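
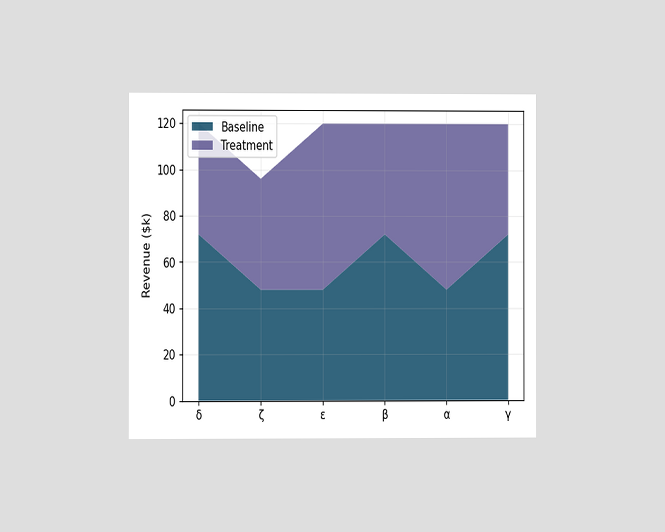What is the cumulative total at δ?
$120k

The chart is viewed at a slight angle. The stacked total at δ reaches $120k.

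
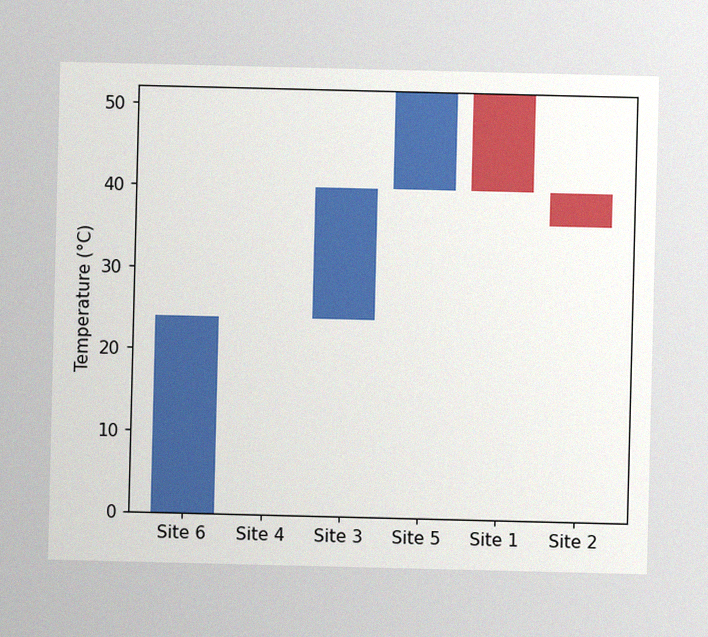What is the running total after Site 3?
The image has some photo noise and uneven lighting. After Site 3 the running total reaches 40°C.

40°C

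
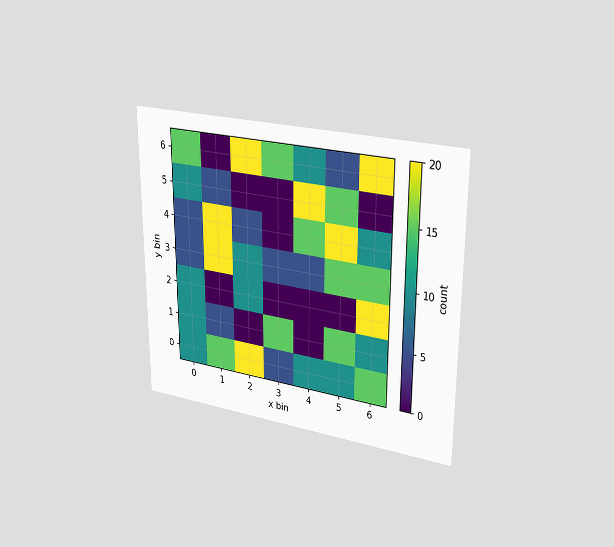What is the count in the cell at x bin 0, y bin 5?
The chart is viewed at a slight angle. Matching the cell (0, 5) against the colorbar gives 10.

10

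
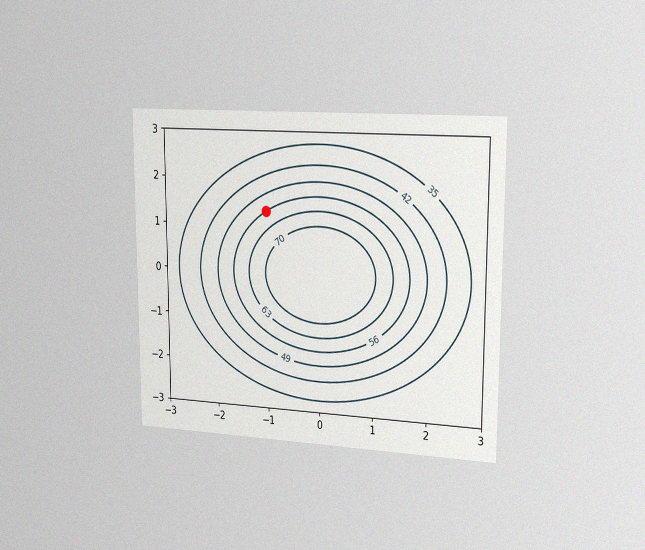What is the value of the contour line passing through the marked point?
56

The chart is viewed slightly from the right, with some photo noise. The marked point sits on the contour labelled 56.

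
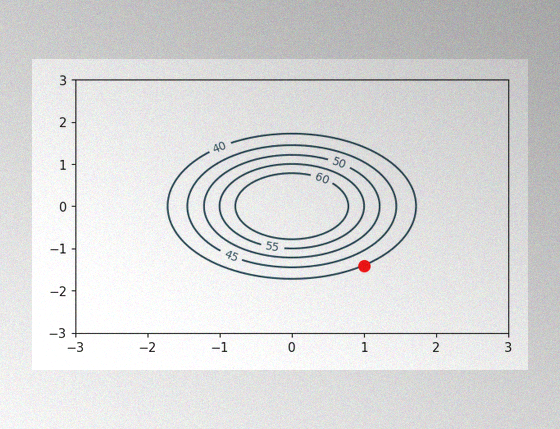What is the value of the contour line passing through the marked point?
The image has some photo noise and uneven lighting. The marked point sits on the contour labelled 40.

40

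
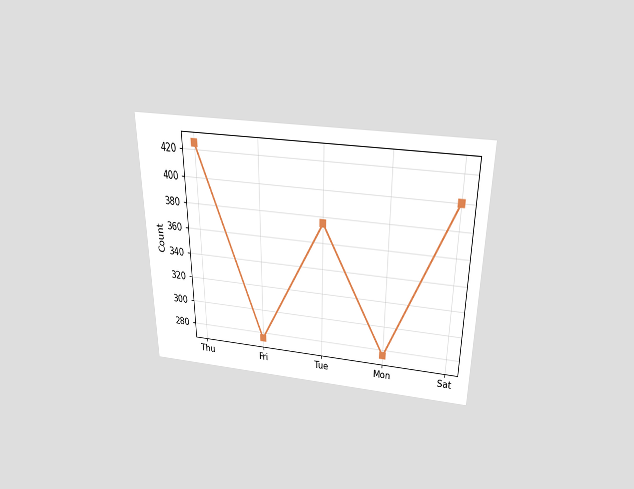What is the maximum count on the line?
The chart is viewed slightly from above. The highest point is at Thu, and reading across to the y-axis gives 425.

425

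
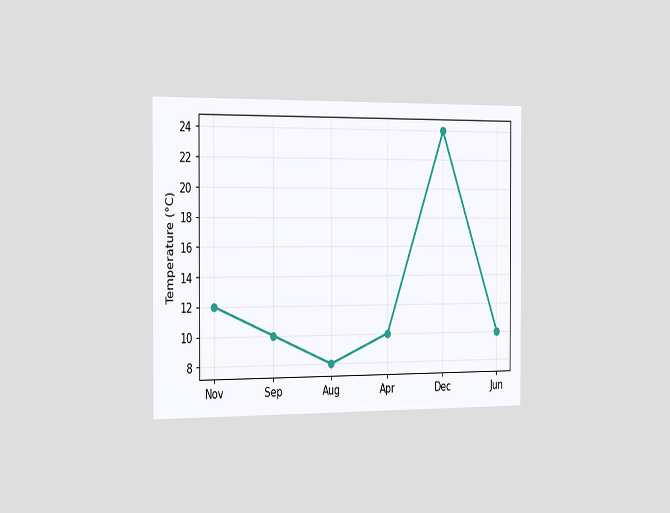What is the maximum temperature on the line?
The chart is viewed slightly from the left. The highest point is at Dec, and reading across to the y-axis gives 24°C.

24°C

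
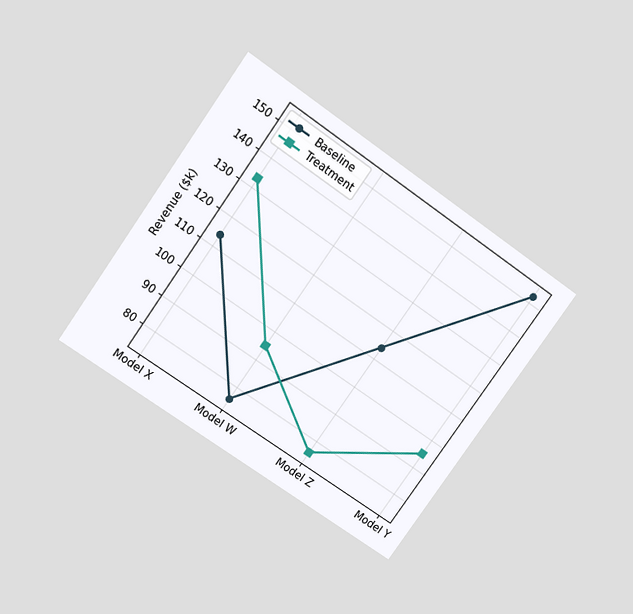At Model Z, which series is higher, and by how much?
Baseline, by $38k

The chart is tilted about 35° clockwise and viewed slightly from above. At Model Z, Baseline sits above the other line by $38k.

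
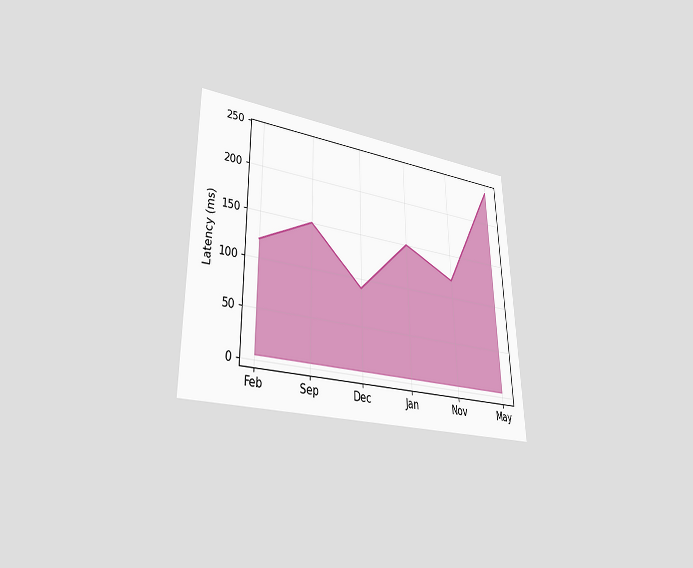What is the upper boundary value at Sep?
The chart is viewed at a slight angle. At Sep the upper boundary is at 150ms.

150ms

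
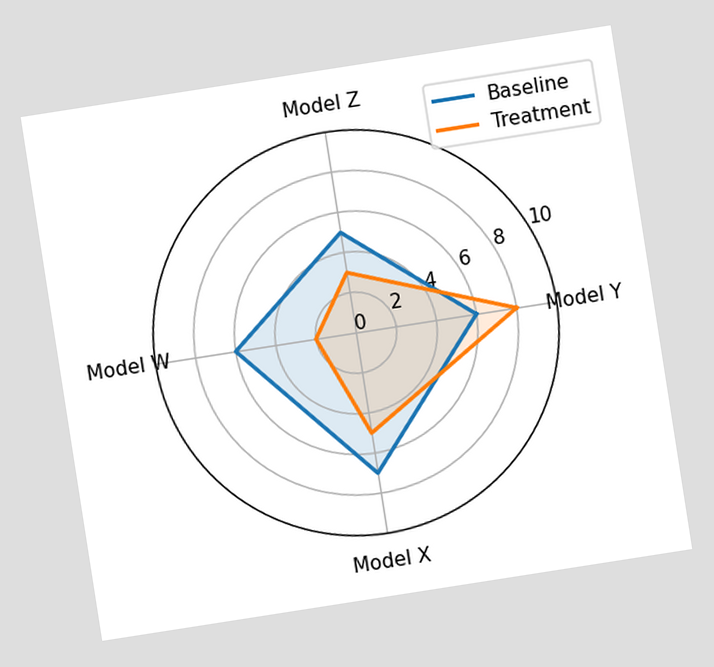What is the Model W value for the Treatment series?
2

The chart is tilted about 9° counter-clockwise. On the Model W axis, Treatment reaches 2.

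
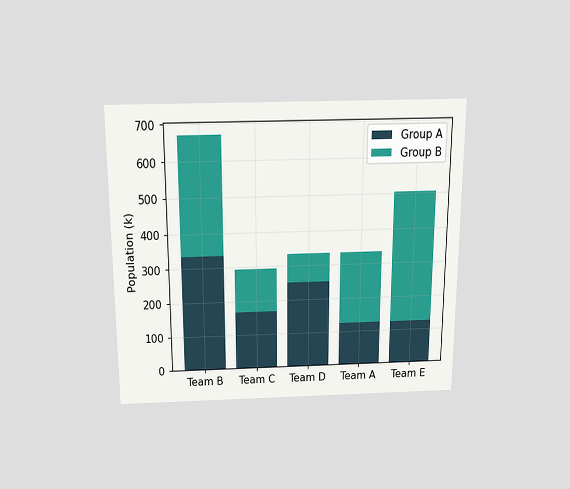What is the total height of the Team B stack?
672k

The chart is viewed slightly from above. The Team B stack's top reaches 672k on the y-axis.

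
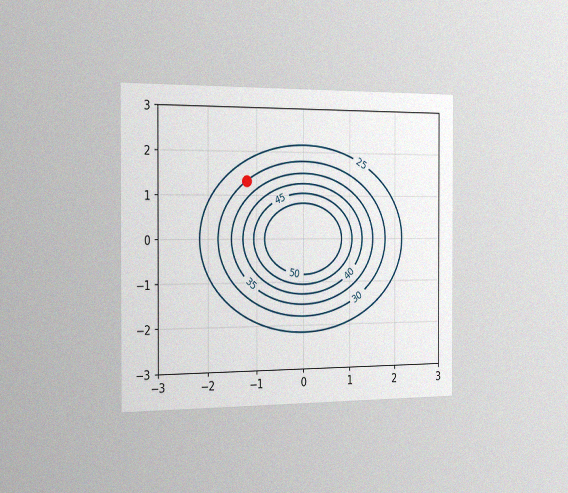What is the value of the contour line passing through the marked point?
30

The chart is viewed slightly from the left, with some photo noise. The marked point sits on the contour labelled 30.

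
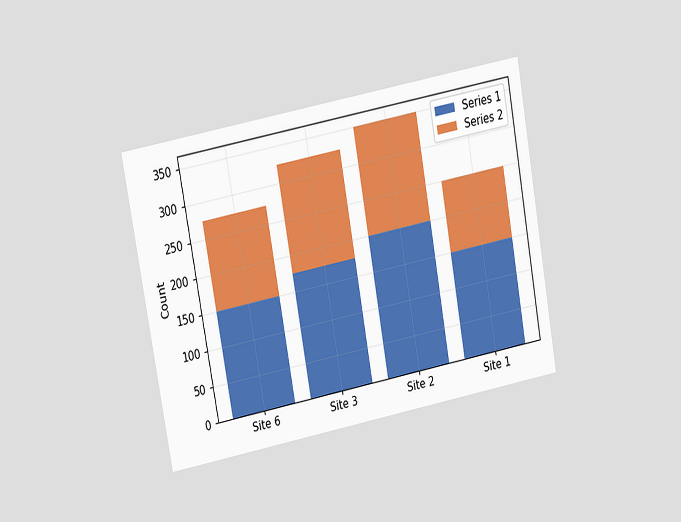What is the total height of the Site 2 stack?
The chart is tilted about 10° counter-clockwise and viewed at a slight angle. The Site 2 stack's top reaches 350 on the y-axis.

350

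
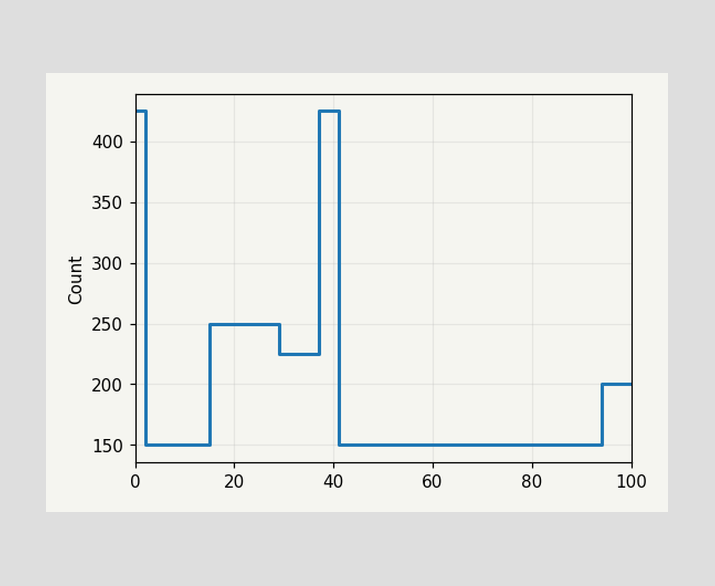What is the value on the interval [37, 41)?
425

On [37, 41) the step sits at 425.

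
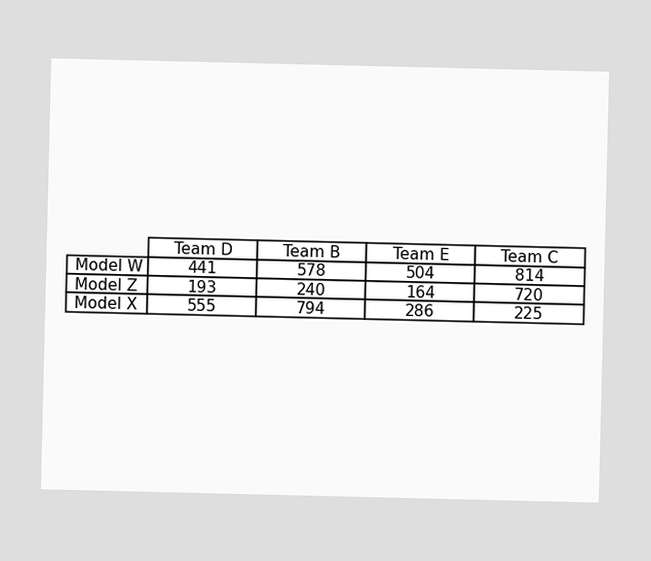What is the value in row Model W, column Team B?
578

The (Model W, Team B) cell reads 578.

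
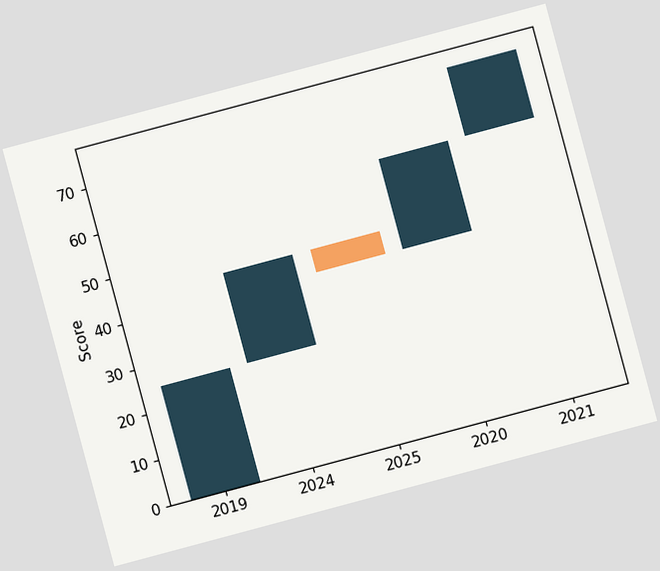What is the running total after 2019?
25

The chart is tilted about 15° counter-clockwise. After 2019 the running total reaches 25.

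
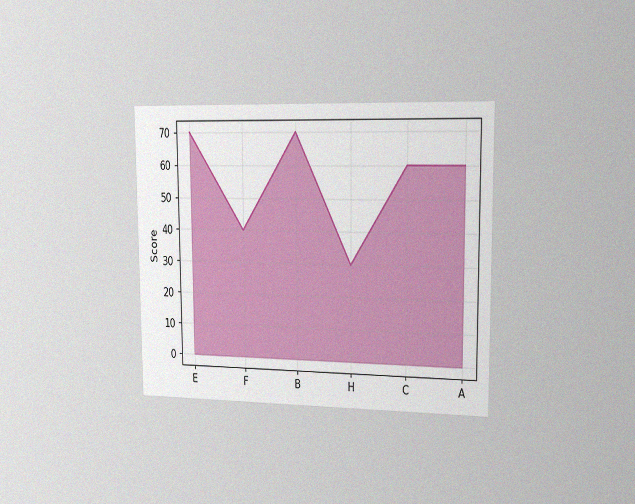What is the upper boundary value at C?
60

The chart is viewed slightly from the right, with some photo noise. At C the upper boundary is at 60.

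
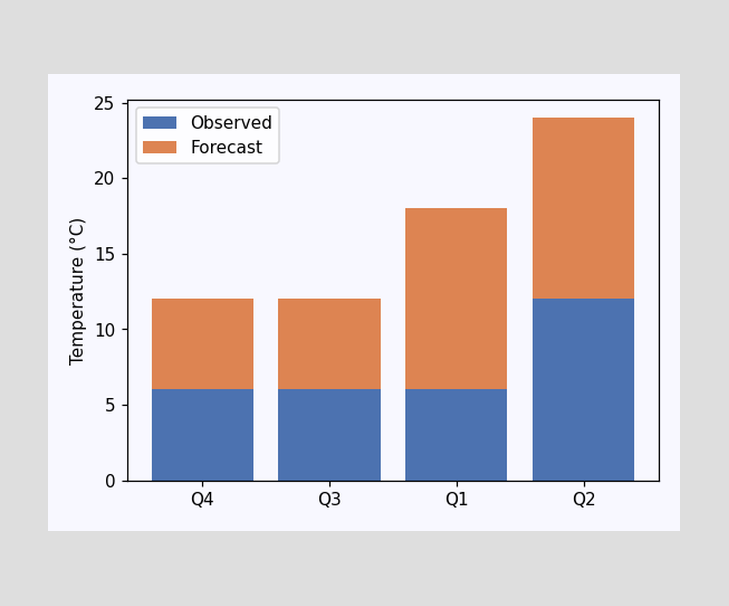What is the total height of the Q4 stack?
12°C

The Q4 stack's top reaches 12°C on the y-axis.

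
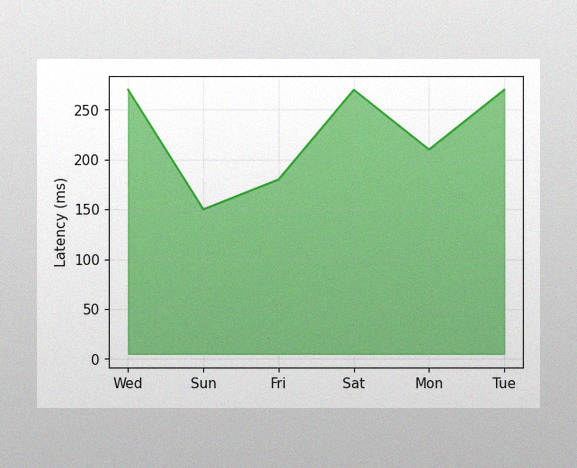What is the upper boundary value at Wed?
The image has some photo noise and uneven lighting. At Wed the upper boundary is at 270ms.

270ms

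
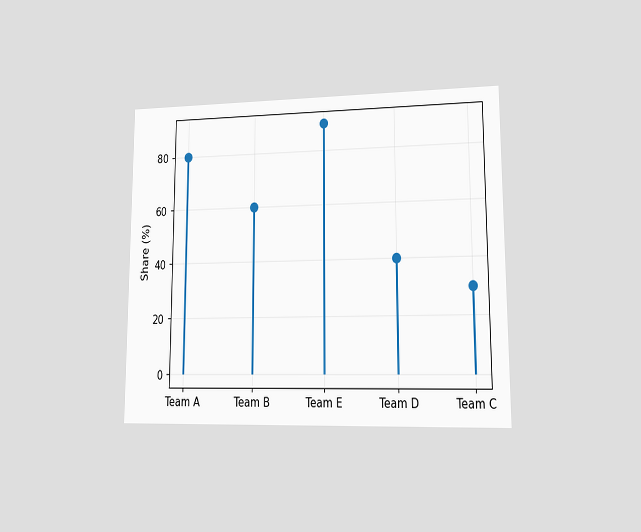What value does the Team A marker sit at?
The chart is viewed at a slight angle. The Team A marker sits at 80%.

80%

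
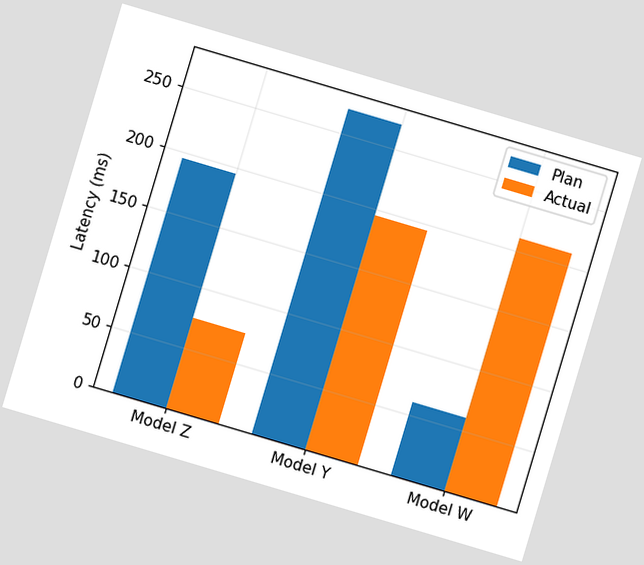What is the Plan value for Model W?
60ms

The chart is tilted about 17° clockwise. The Plan bar at Model W reaches 60ms on the y-axis.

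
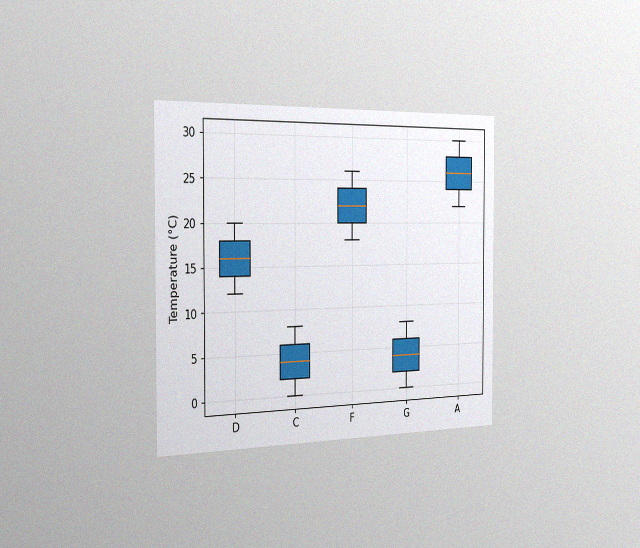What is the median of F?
22°C

The chart is viewed slightly from the left, with some photo noise. The median line in the F box sits at 22°C.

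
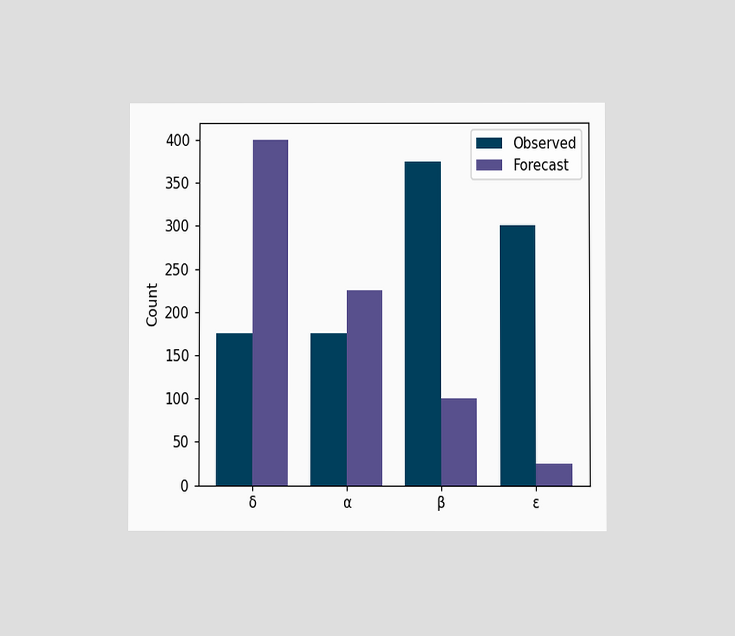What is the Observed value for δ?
175

The chart is viewed at a slight angle. The Observed bar at δ reaches 175 on the y-axis.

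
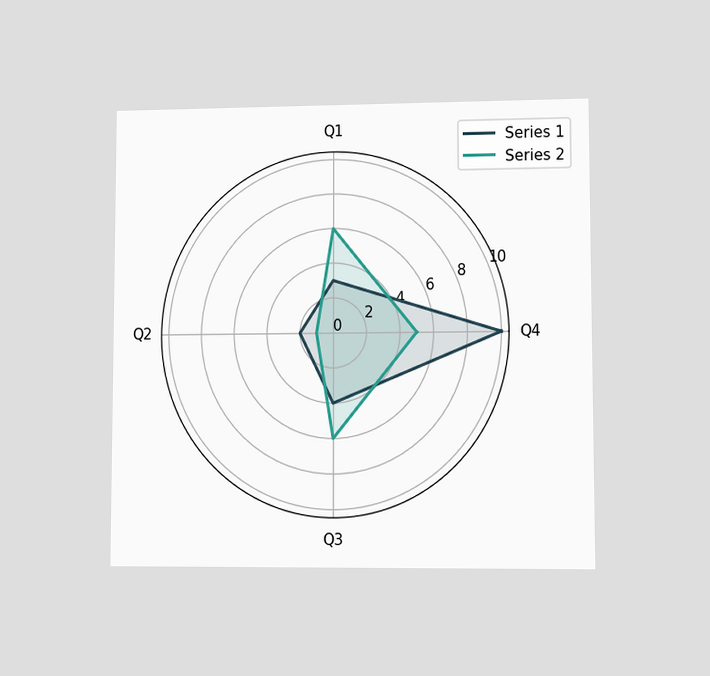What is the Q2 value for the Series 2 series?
1

The chart is viewed at a slight angle. On the Q2 axis, Series 2 reaches 1.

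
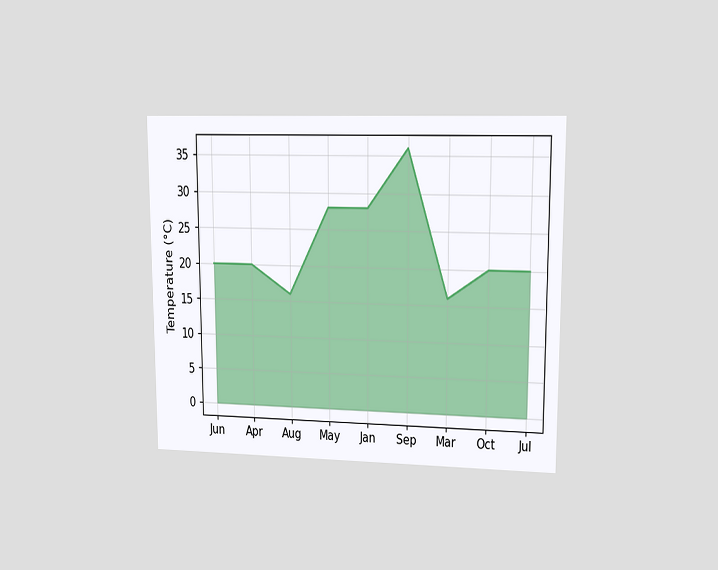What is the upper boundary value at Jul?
The chart is viewed at a slight angle. At Jul the upper boundary is at 20°C.

20°C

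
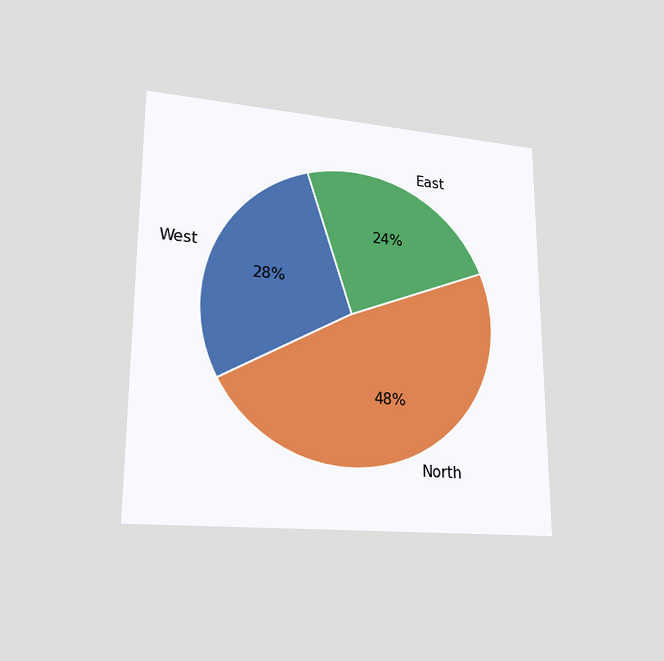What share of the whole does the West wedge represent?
28%

The chart is viewed at a slight angle. The West slice takes up 28% of the pie.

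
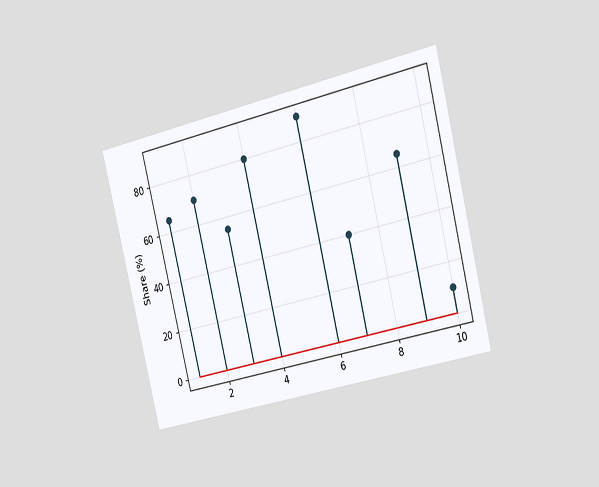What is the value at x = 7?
The chart is tilted about 14° counter-clockwise and viewed slightly from the right. The stem at x=7 reaches 40%.

40%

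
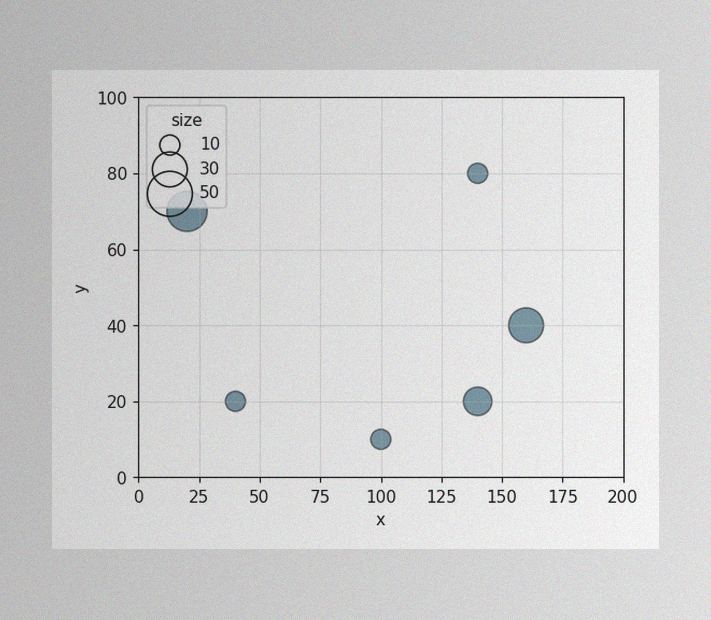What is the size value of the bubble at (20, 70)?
40

The image has some photo noise and uneven lighting. Matching the bubble at (20, 70) against the size legend gives 40.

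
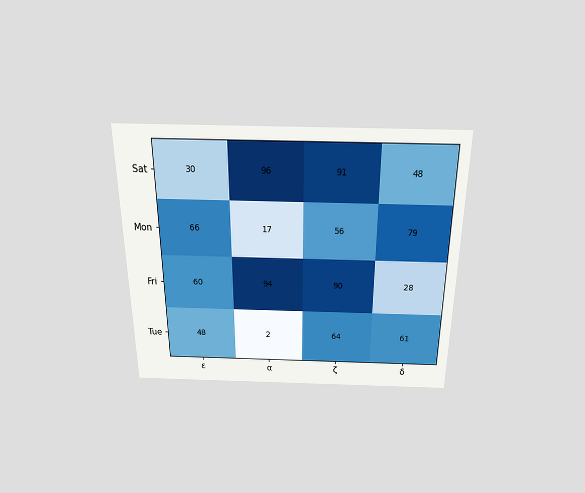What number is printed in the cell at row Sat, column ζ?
91

The chart is viewed slightly from above. The (Sat, ζ) cell reads 91.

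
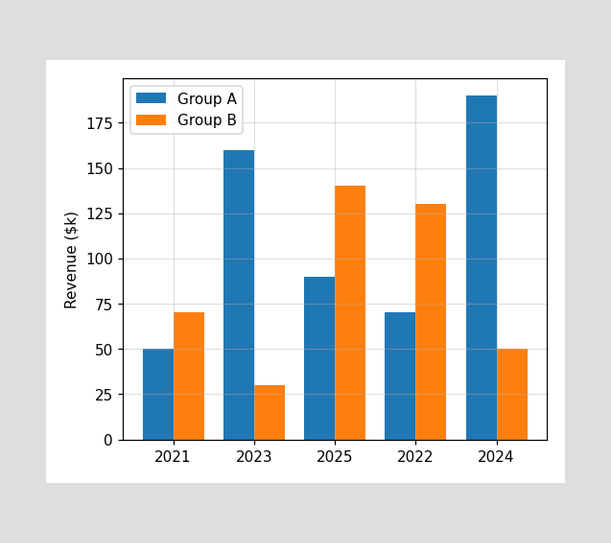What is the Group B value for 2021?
The Group B bar at 2021 reaches $70k on the y-axis.

$70k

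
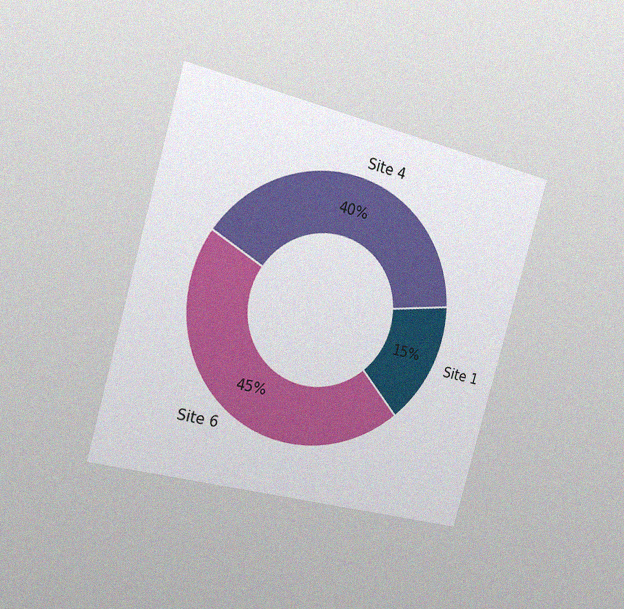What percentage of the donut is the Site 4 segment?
40%

The chart is tilted about 15° clockwise and viewed slightly from the left, with some photo noise. The Site 4 segment takes up 40% of the ring.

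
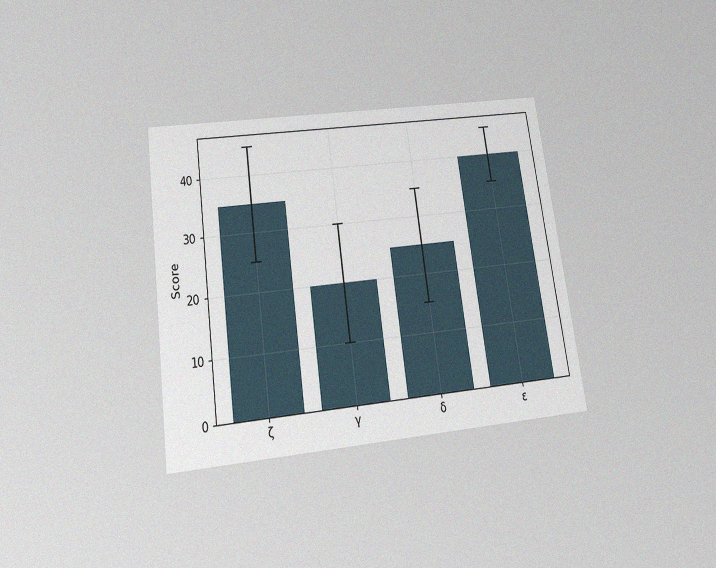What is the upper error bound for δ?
The chart is tilted about 8° counter-clockwise and viewed slightly from below, with some photo noise. The δ bar's upper whisker reaches 35.

35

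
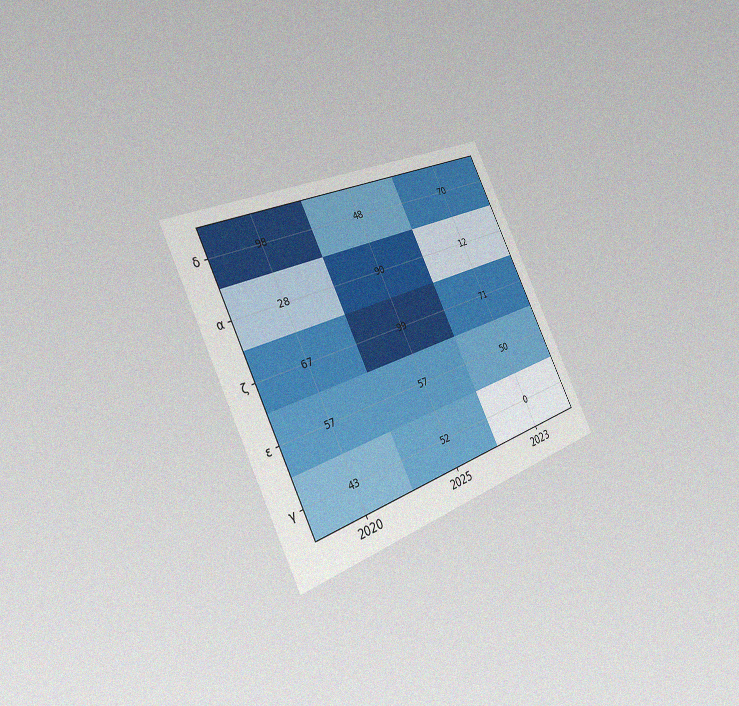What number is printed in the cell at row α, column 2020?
28

The chart is tilted about 26° counter-clockwise and viewed slightly from the left, with some photo noise. The (α, 2020) cell reads 28.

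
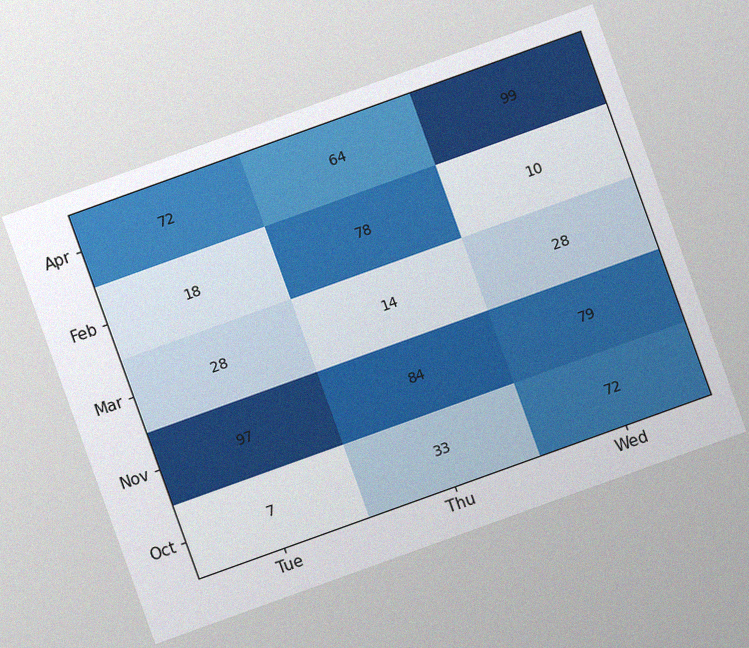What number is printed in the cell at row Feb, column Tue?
18

The chart is tilted about 20° counter-clockwise, with some photo noise. The (Feb, Tue) cell reads 18.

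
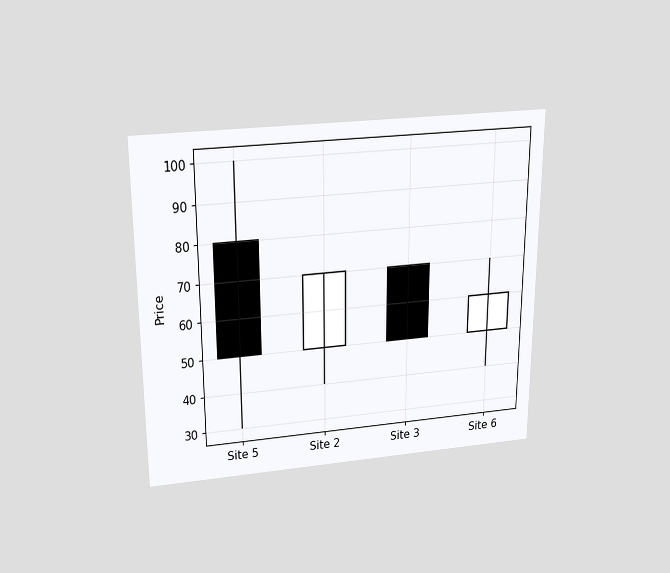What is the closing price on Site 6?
The chart is viewed slightly from above. The Site 6 candle closes at 60.

60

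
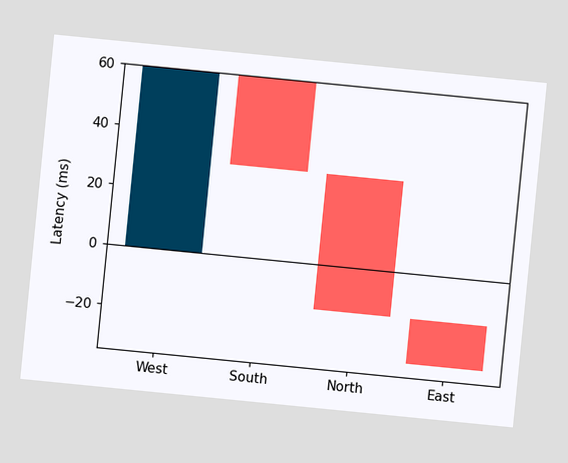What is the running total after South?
The chart is tilted about 6° clockwise. After South the running total reaches 30ms.

30ms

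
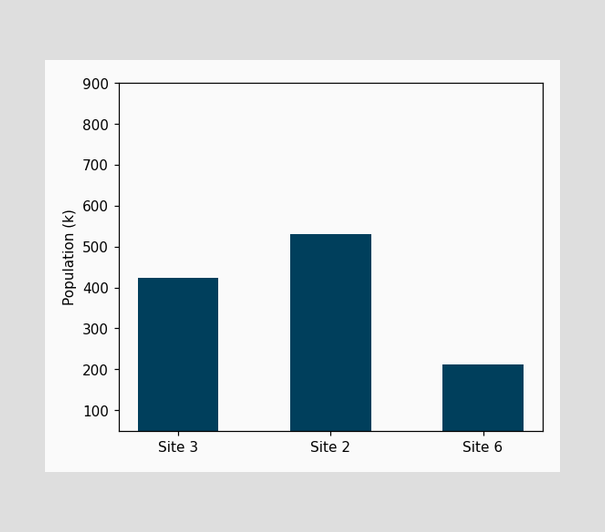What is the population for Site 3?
Reading along the chart's y-axis, the Site 3 bar reaches 424k.

424k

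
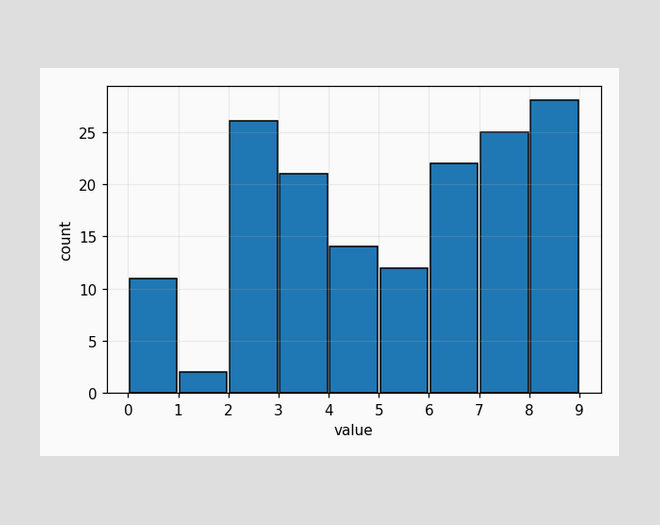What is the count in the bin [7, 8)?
The [7, 8) bin has height 25.

25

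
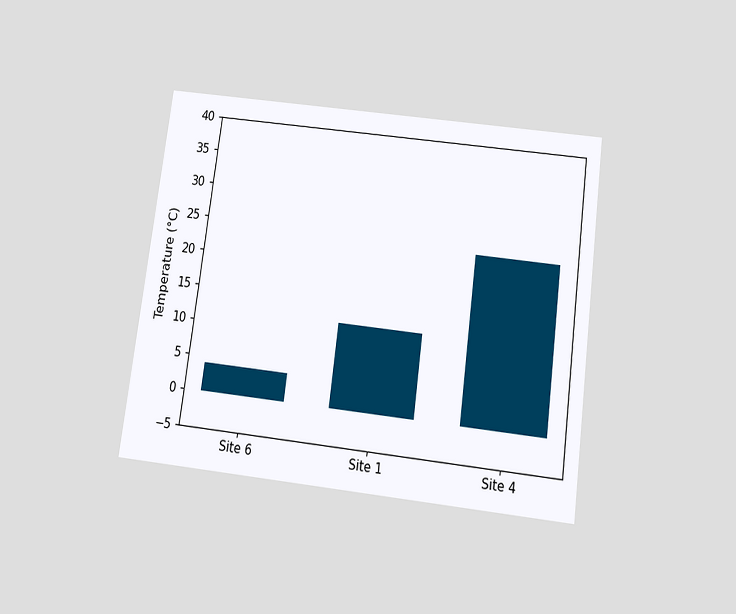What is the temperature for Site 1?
12°C

The chart is tilted about 7° clockwise and viewed slightly from below. Reading along the chart's y-axis, the Site 1 bar reaches 12°C.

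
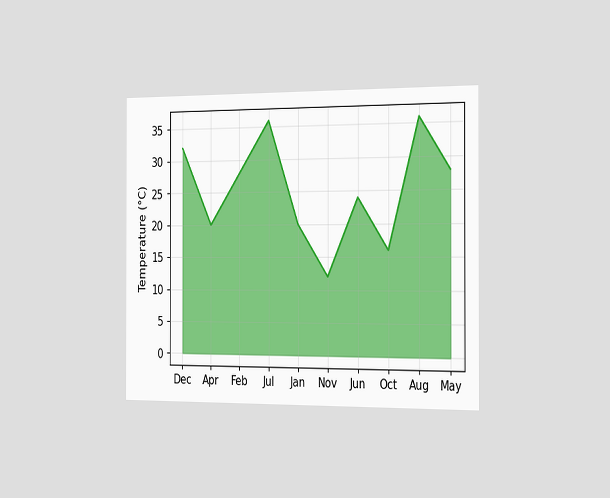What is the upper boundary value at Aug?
36°C

The chart is viewed slightly from the right. At Aug the upper boundary is at 36°C.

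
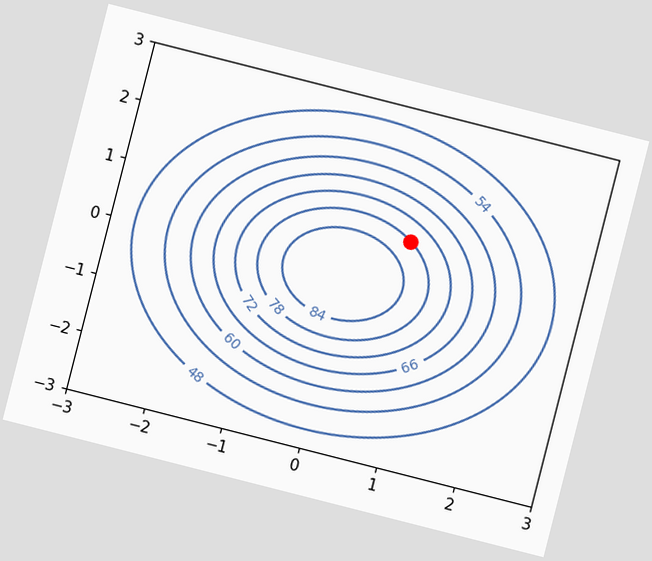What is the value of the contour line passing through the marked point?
The chart is tilted about 14° clockwise. The marked point sits on the contour labelled 78.

78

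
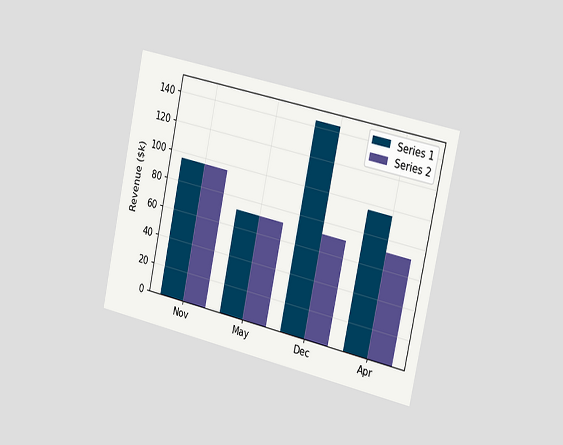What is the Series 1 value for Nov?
The chart is tilted about 12° clockwise and viewed slightly from the right. The Series 1 bar at Nov reaches $96k on the y-axis.

$96k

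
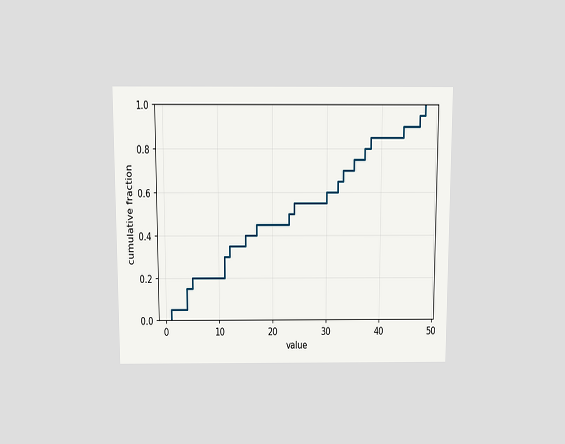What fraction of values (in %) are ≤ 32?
The chart is viewed slightly from above. At x=32 the ECDF step is at 65%.

65%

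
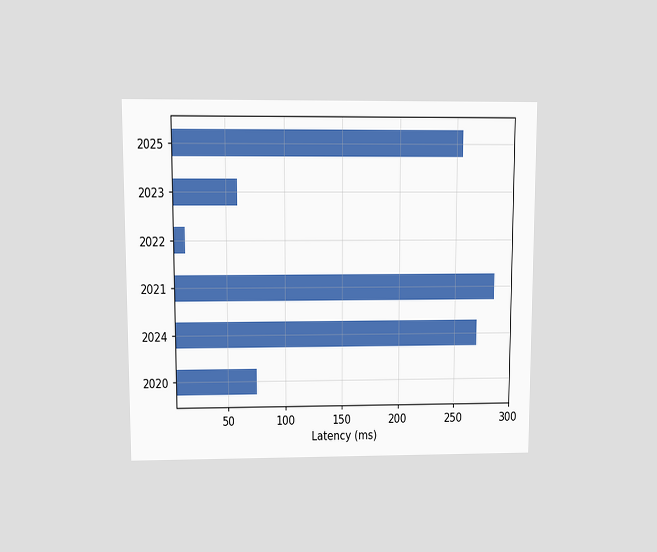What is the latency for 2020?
75ms

The chart is viewed at a slight angle. Reading along the chart's x-axis, the 2020 bar reaches 75ms.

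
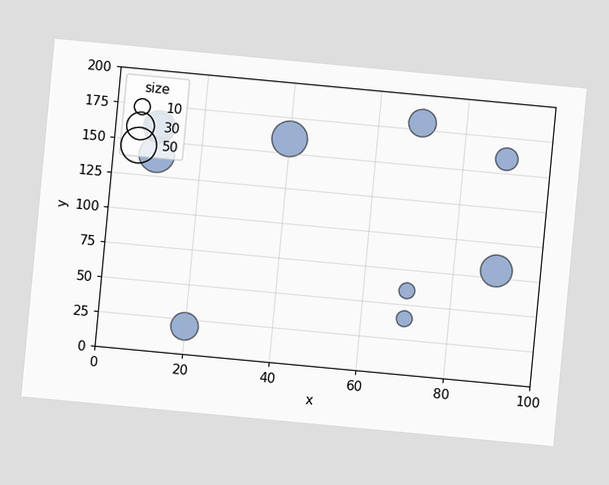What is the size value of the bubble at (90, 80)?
40

The chart is tilted about 5° clockwise. Matching the bubble at (90, 80) against the size legend gives 40.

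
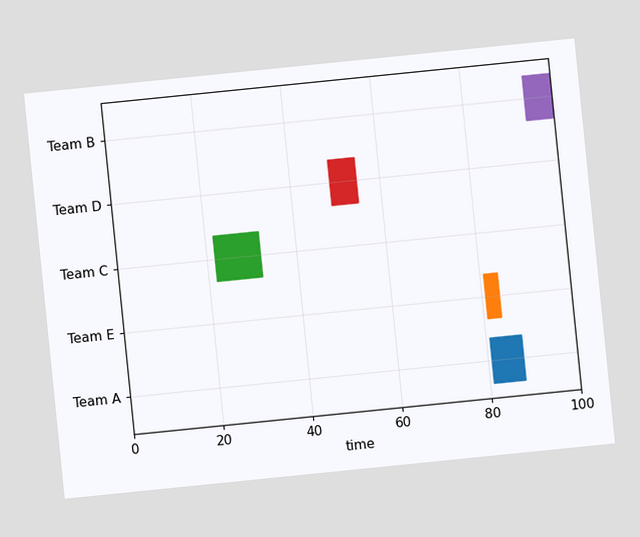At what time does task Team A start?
81

The chart is tilted about 6° counter-clockwise. The Team A bar begins at t=81.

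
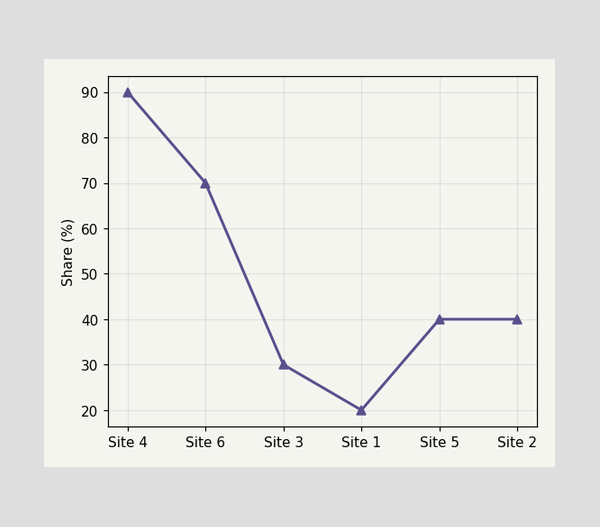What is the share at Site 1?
20%

At Site 1, the line is at 20%.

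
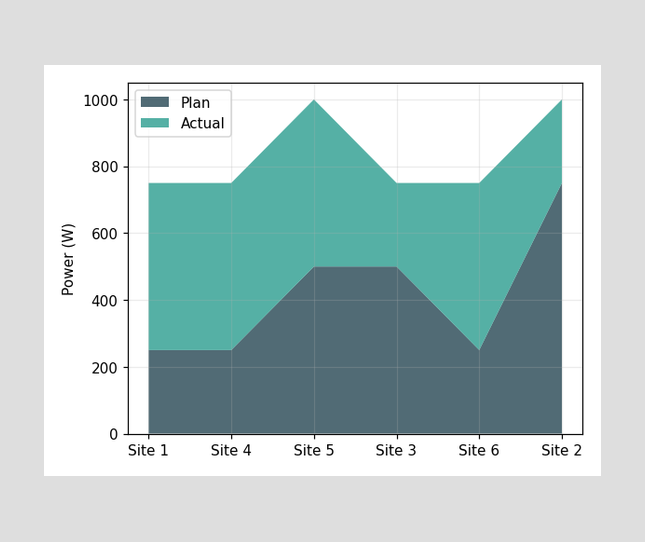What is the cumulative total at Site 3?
750W

The stacked total at Site 3 reaches 750W.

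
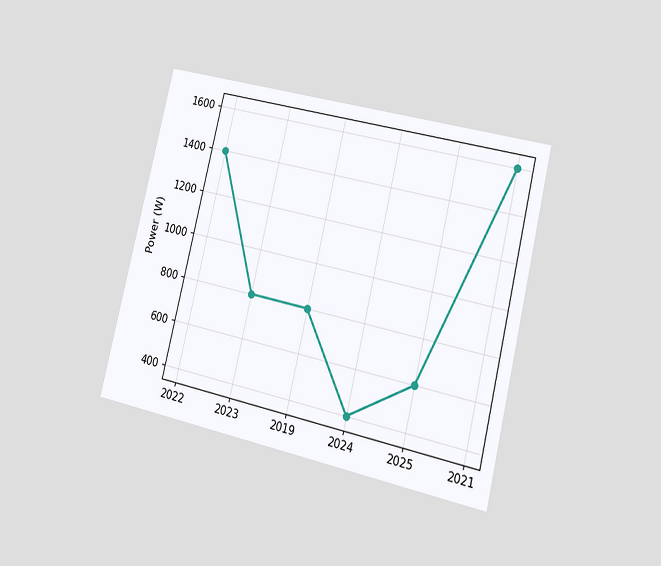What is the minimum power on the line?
The chart is tilted about 13° clockwise and viewed slightly from the right. The lowest point is at 2024, and reading across to the y-axis gives 400W.

400W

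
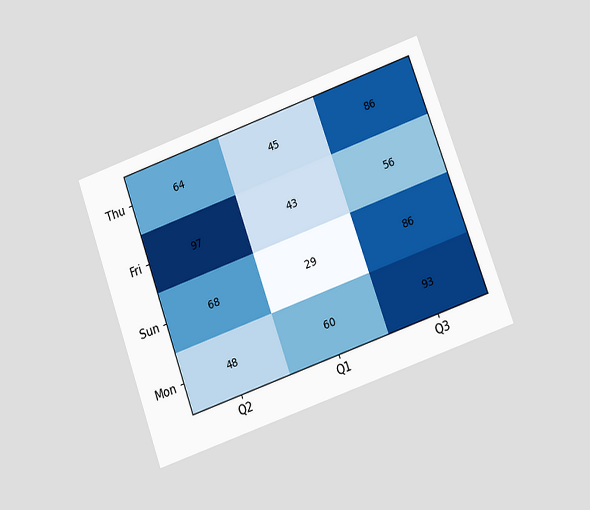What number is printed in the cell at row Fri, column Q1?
The chart is tilted about 20° counter-clockwise and viewed at a slight angle. The (Fri, Q1) cell reads 43.

43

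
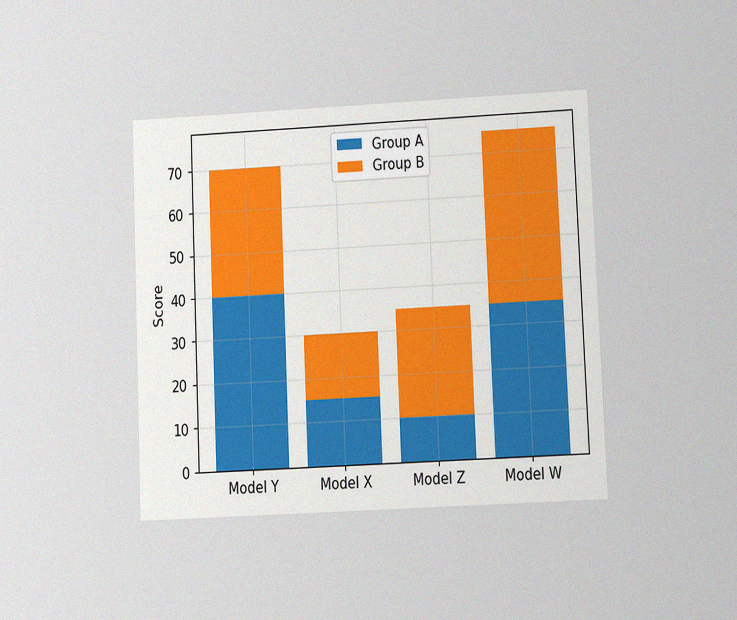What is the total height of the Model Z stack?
35

The chart is tilted about 2° counter-clockwise and viewed at a slight angle, with some photo noise. The Model Z stack's top reaches 35 on the y-axis.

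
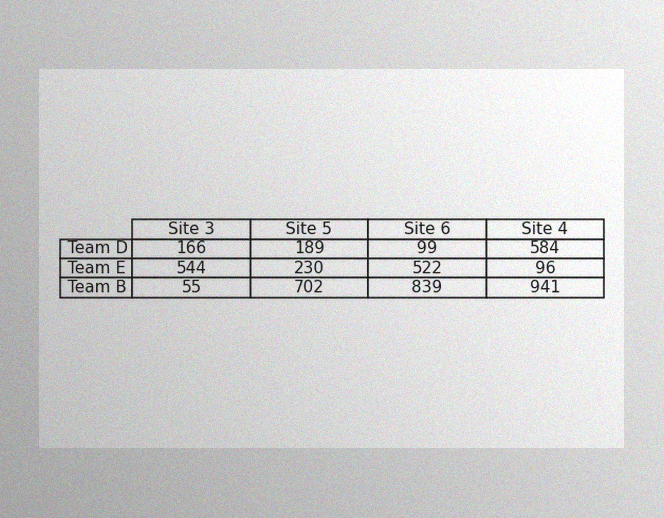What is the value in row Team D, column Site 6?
99

The image has some photo noise and uneven lighting. The (Team D, Site 6) cell reads 99.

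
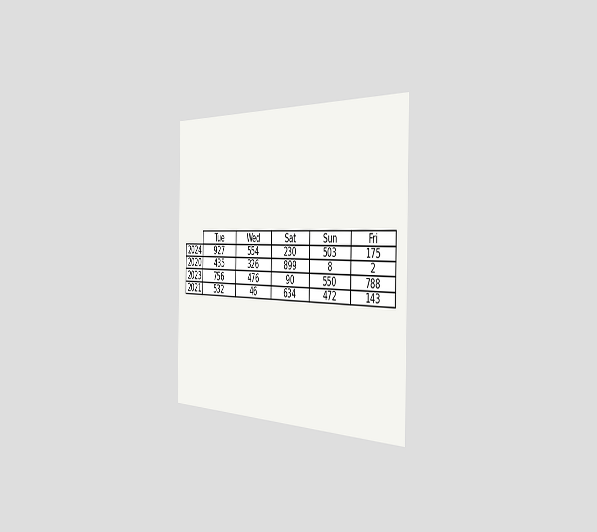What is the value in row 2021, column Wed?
The chart is viewed slightly from the right. The (2021, Wed) cell reads 46.

46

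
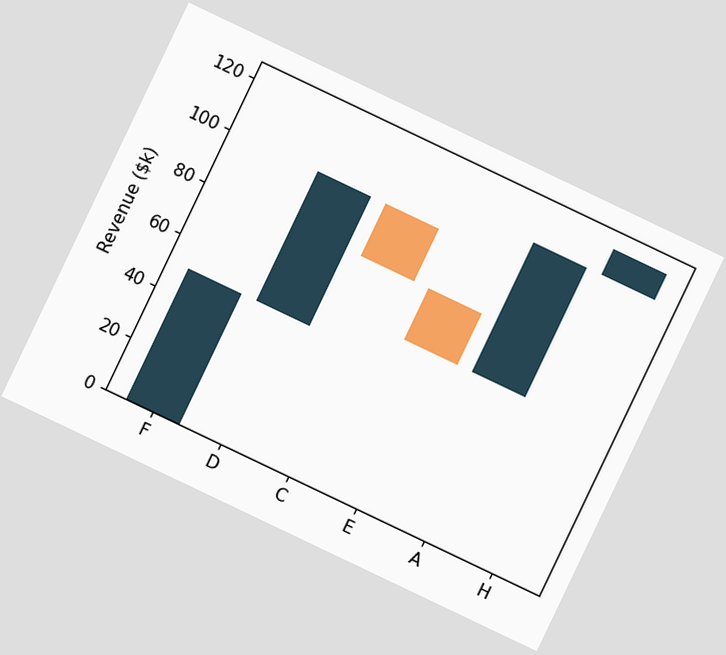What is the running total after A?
$110k

The chart is tilted about 25° clockwise. After A the running total reaches $110k.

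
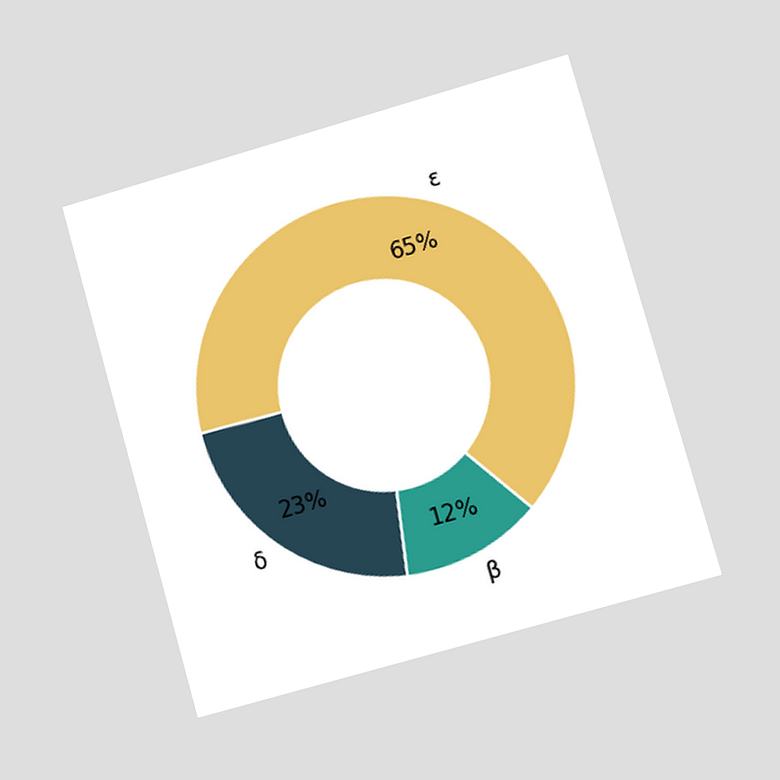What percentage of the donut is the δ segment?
The chart is tilted about 16° counter-clockwise and viewed at a slight angle. The δ segment takes up 23% of the ring.

23%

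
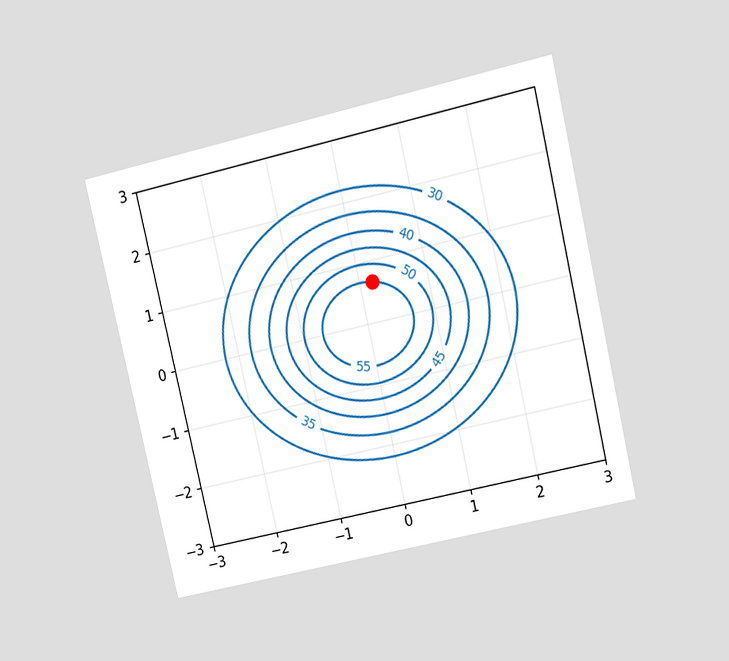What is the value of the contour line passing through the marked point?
The chart is tilted about 13° counter-clockwise and viewed at a slight angle. The marked point sits on the contour labelled 55.

55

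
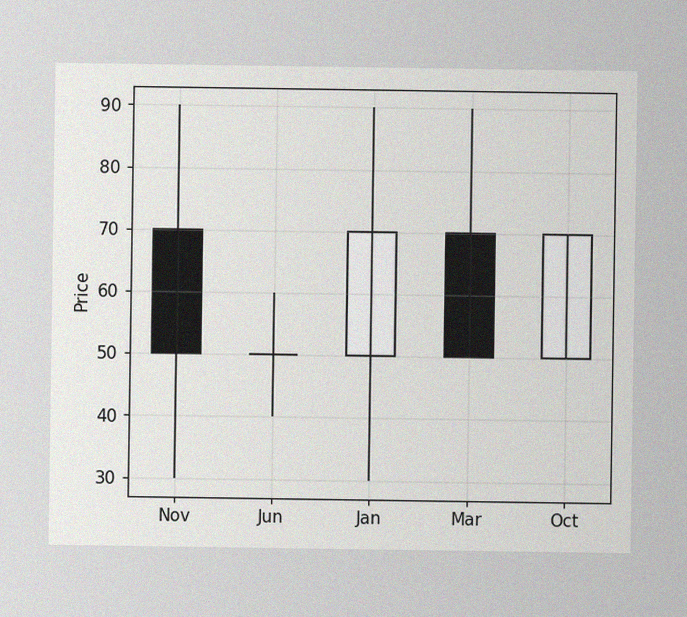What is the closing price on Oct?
70

The image has some photo noise and uneven lighting. The Oct candle closes at 70.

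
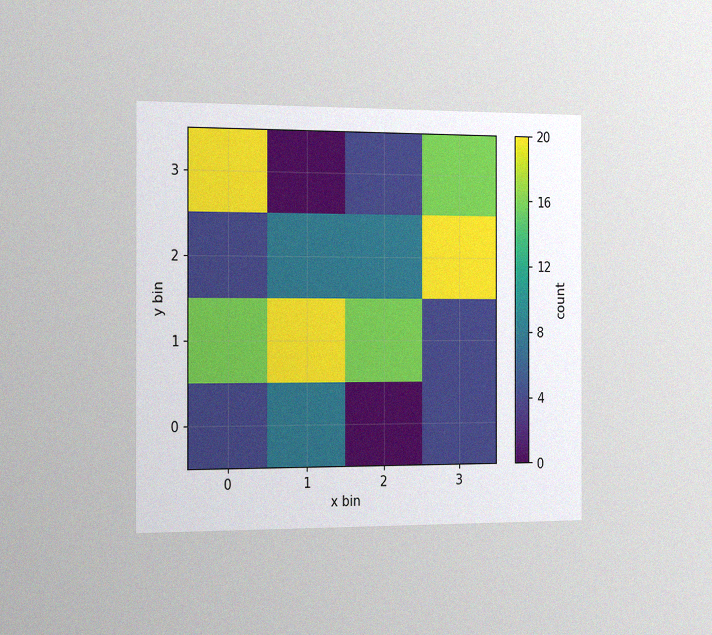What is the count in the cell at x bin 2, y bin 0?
The chart is viewed slightly from the left, with some photo noise. Matching the cell (2, 0) against the colorbar gives 0.

0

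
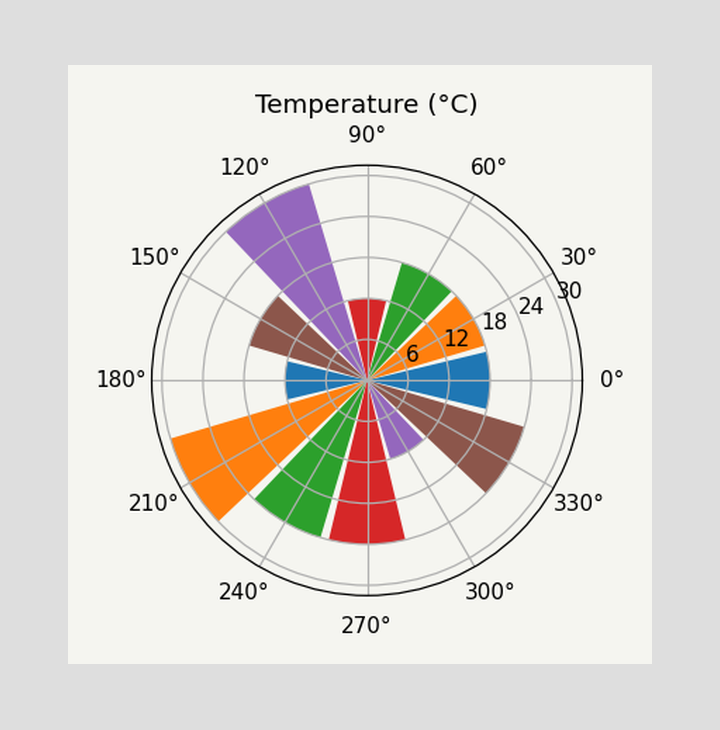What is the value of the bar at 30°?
The bar at 30° reaches 18°C on the radial axis.

18°C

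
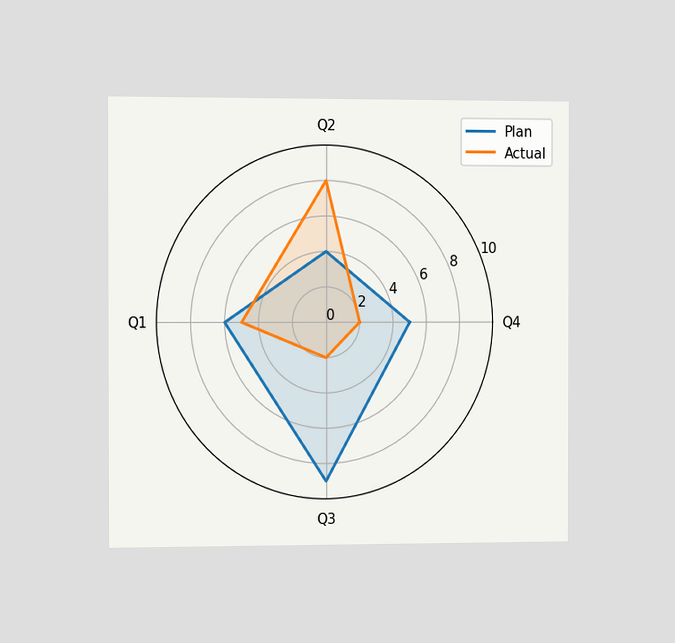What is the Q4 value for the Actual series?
The chart is viewed slightly from the left. On the Q4 axis, Actual reaches 2.

2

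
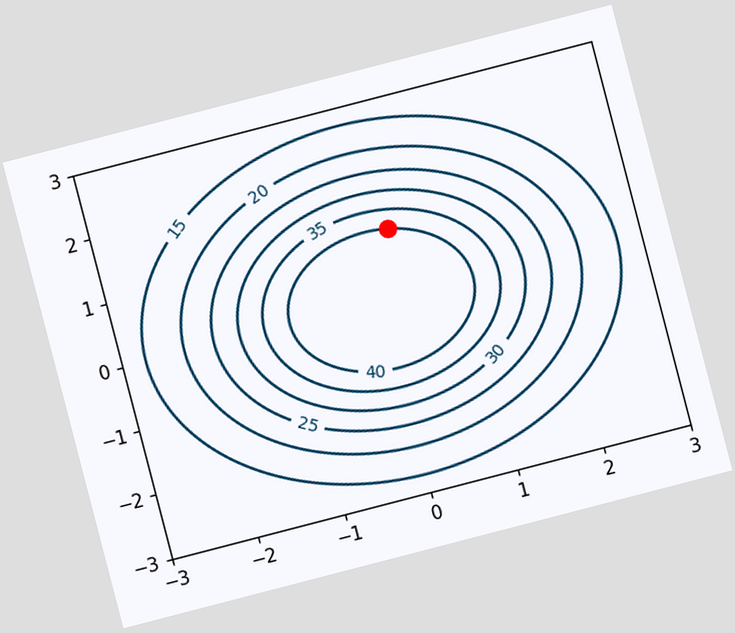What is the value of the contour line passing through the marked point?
40

The chart is tilted about 15° counter-clockwise. The marked point sits on the contour labelled 40.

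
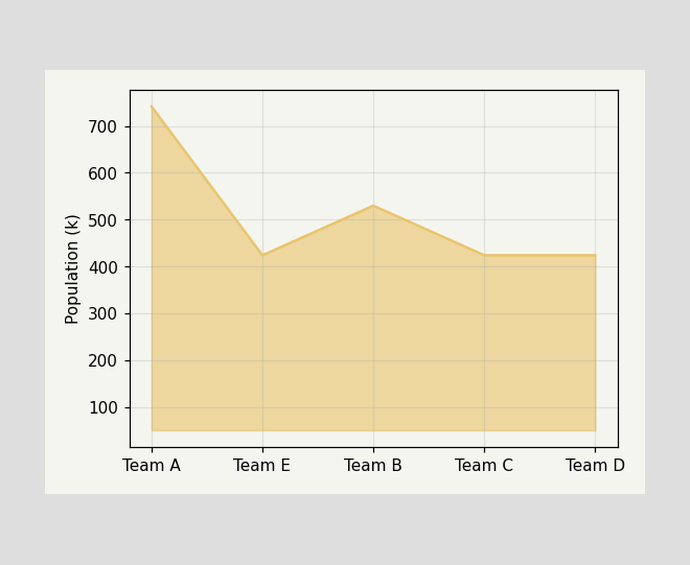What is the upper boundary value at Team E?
At Team E the upper boundary is at 424k.

424k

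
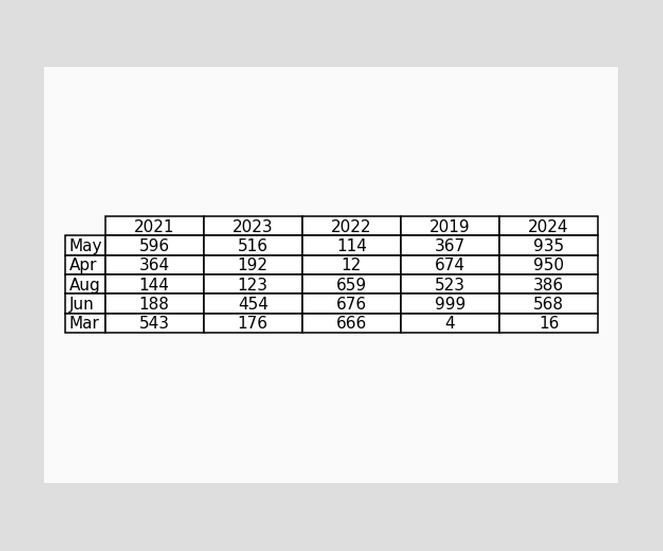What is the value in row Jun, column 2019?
The (Jun, 2019) cell reads 999.

999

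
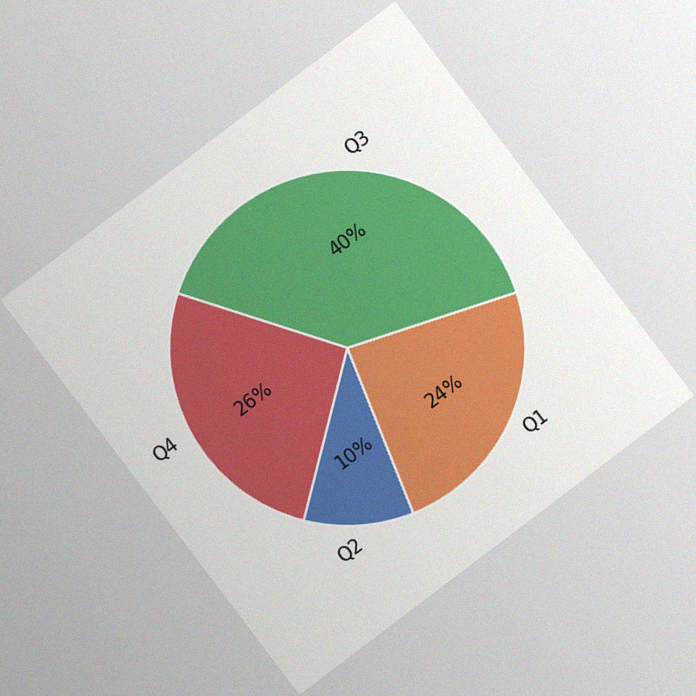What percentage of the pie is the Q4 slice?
26%

The chart is tilted about 37° counter-clockwise, with some photo noise. The Q4 slice takes up 26% of the pie.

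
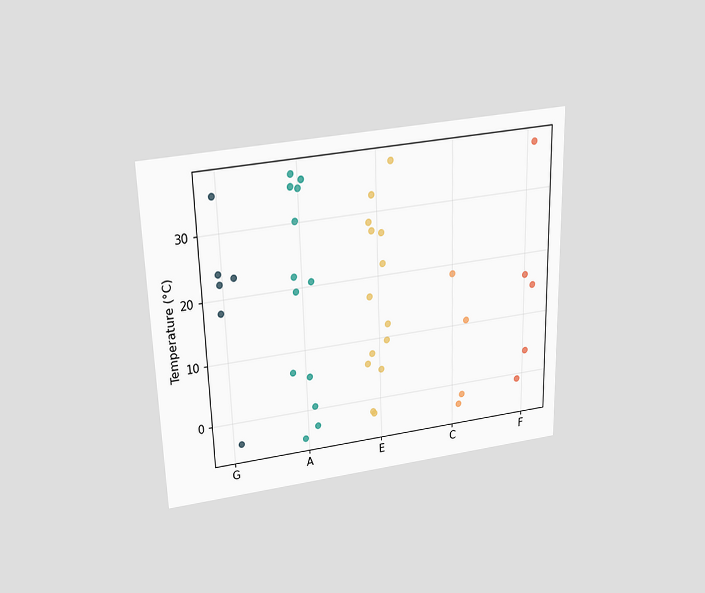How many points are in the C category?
The chart is viewed slightly from above. Counting the markers in the C column gives 4.

4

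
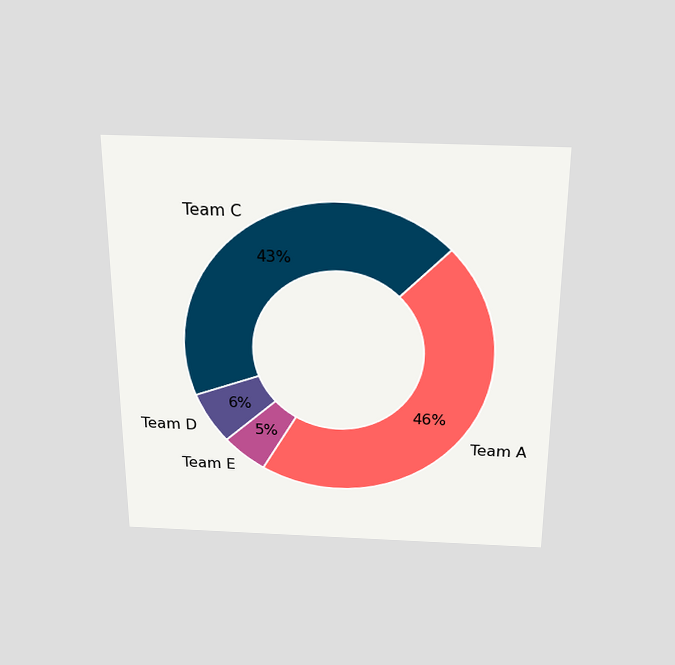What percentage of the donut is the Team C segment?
43%

The chart is viewed slightly from above. The Team C segment takes up 43% of the ring.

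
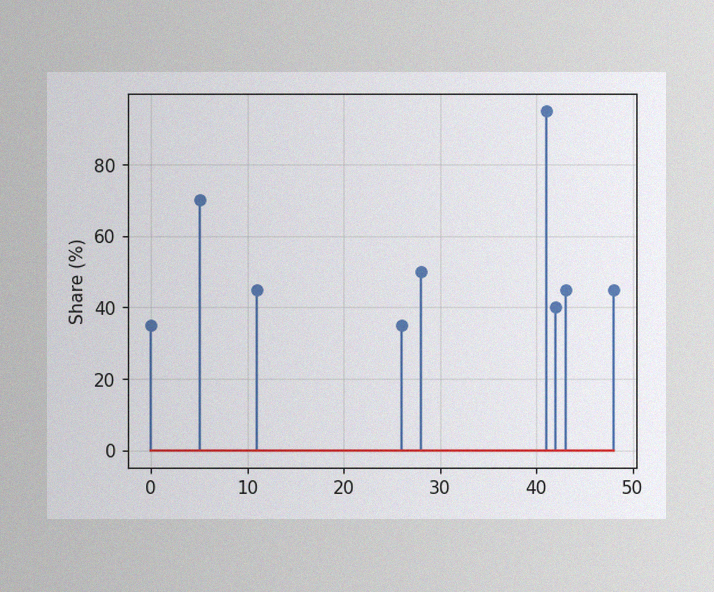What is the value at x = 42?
The image has some photo noise and uneven lighting. The stem at x=42 reaches 40%.

40%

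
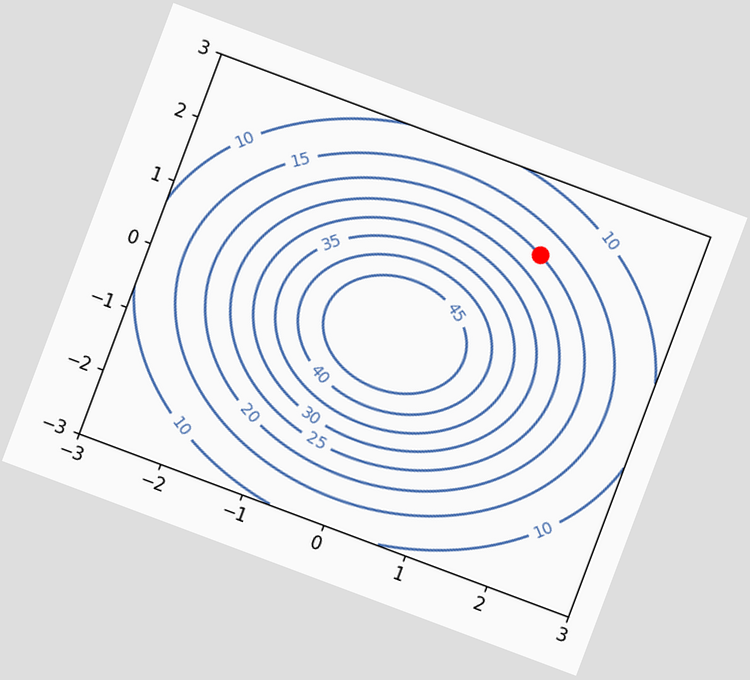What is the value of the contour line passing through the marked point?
20

The chart is tilted about 21° clockwise. The marked point sits on the contour labelled 20.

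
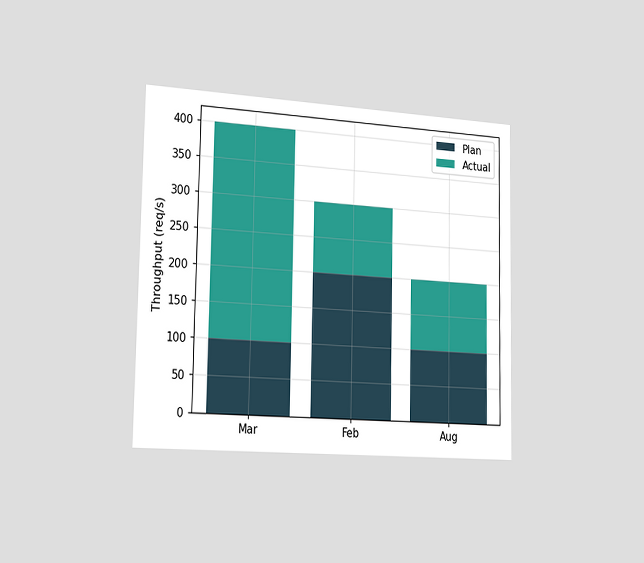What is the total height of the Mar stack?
400req/s

The chart is viewed slightly from the left. The Mar stack's top reaches 400req/s on the y-axis.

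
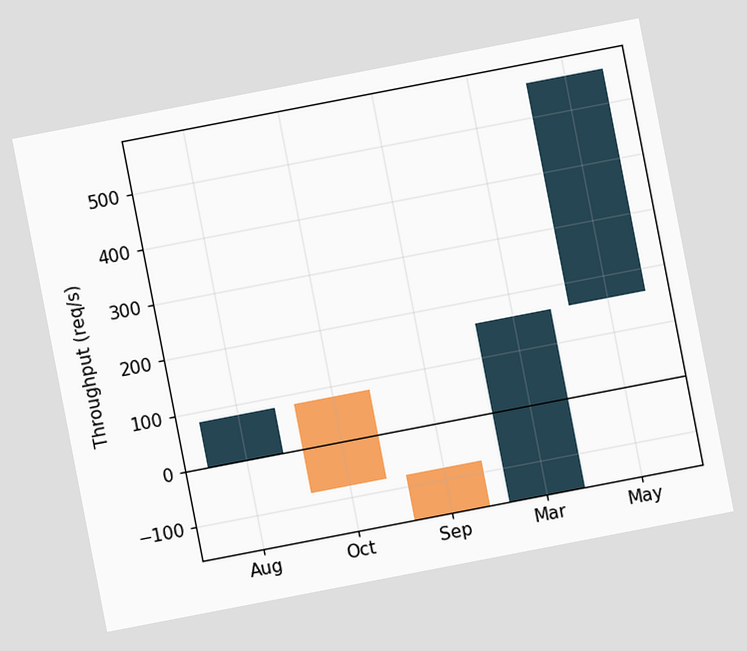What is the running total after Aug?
The chart is tilted about 11° counter-clockwise. After Aug the running total reaches 80req/s.

80req/s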